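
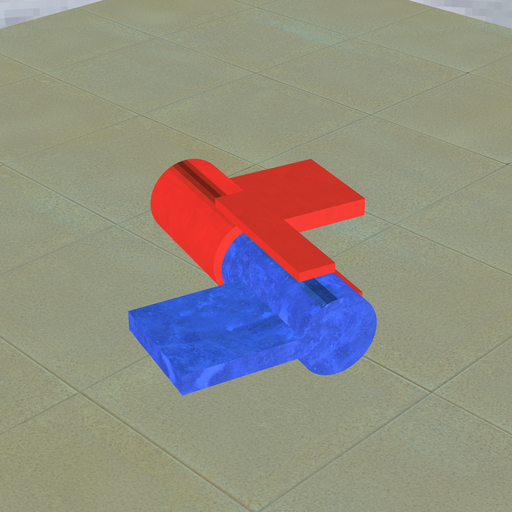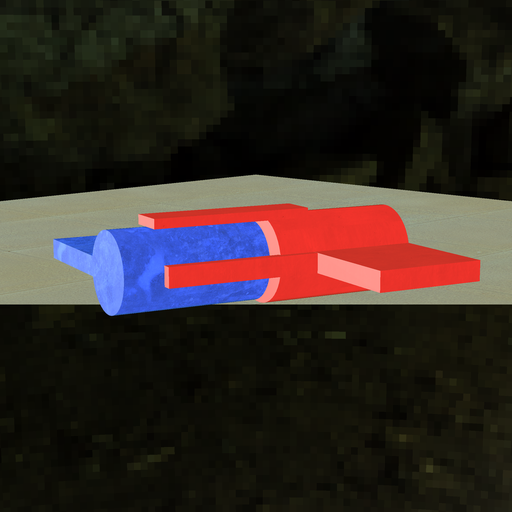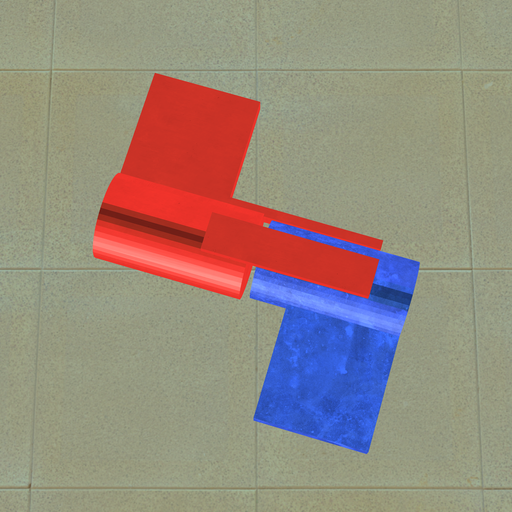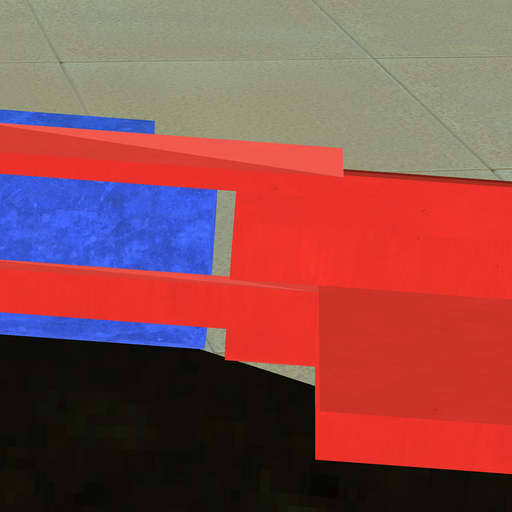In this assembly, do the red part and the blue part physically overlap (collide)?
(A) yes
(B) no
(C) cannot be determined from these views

(B) no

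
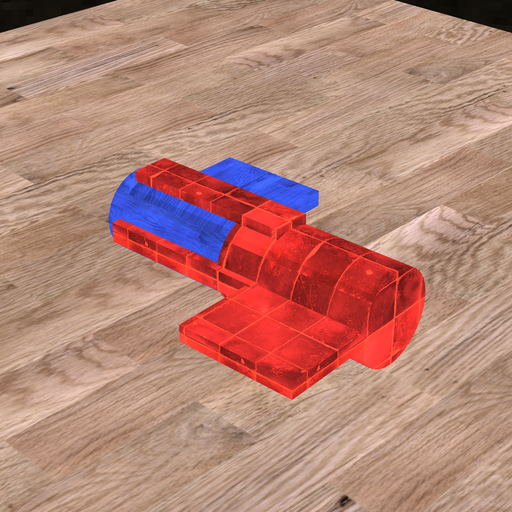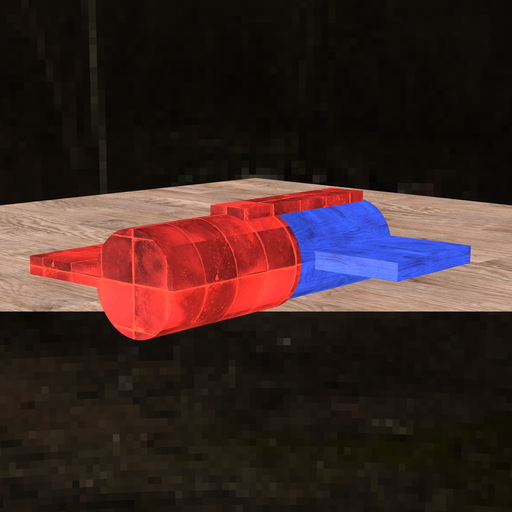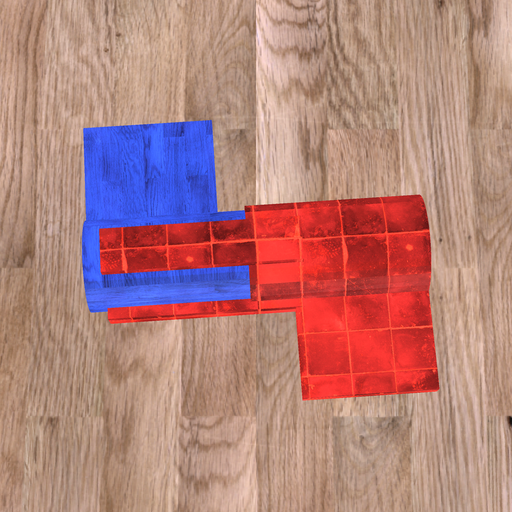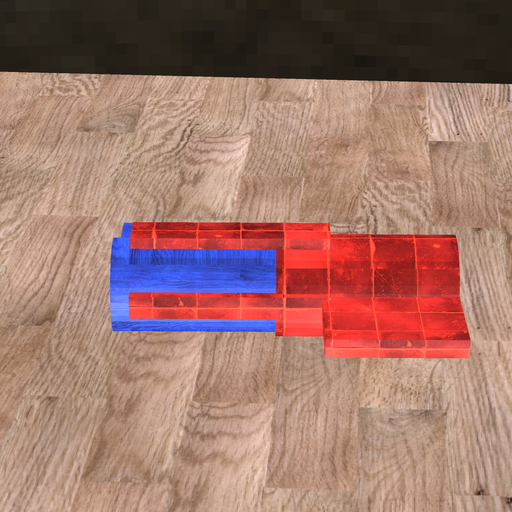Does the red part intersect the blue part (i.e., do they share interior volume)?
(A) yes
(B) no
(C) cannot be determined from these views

(A) yes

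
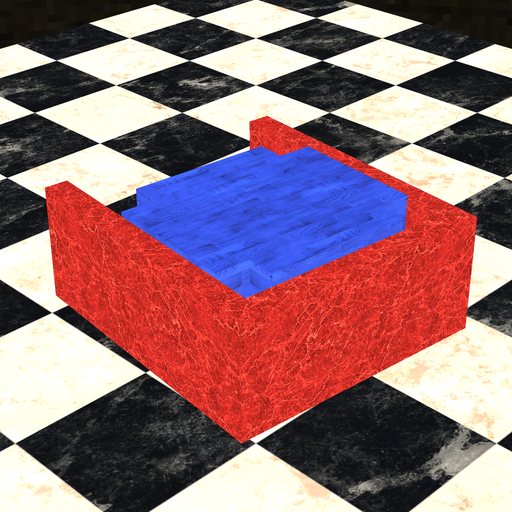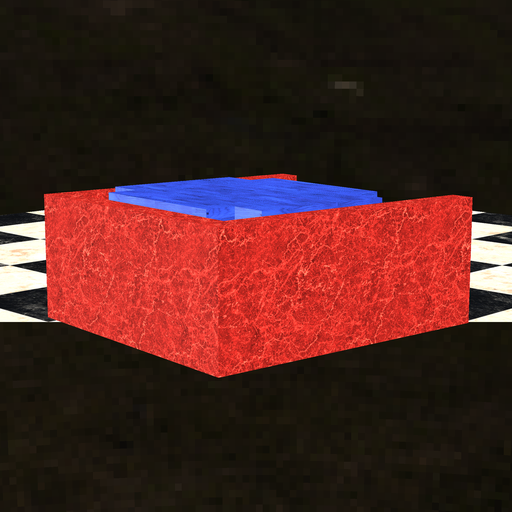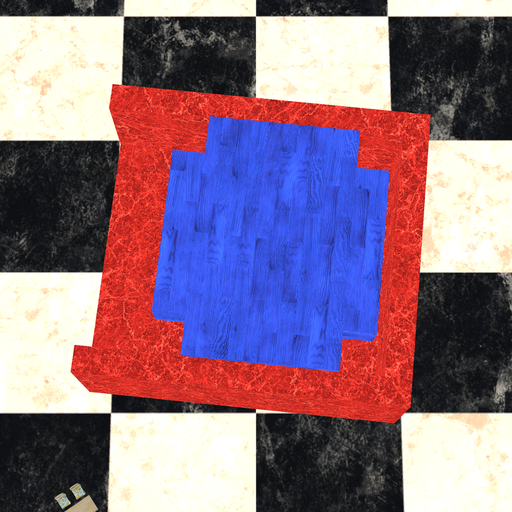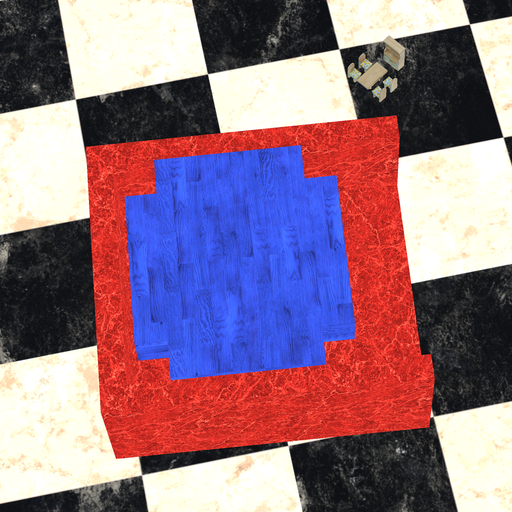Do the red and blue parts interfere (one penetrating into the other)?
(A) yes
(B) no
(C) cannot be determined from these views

(B) no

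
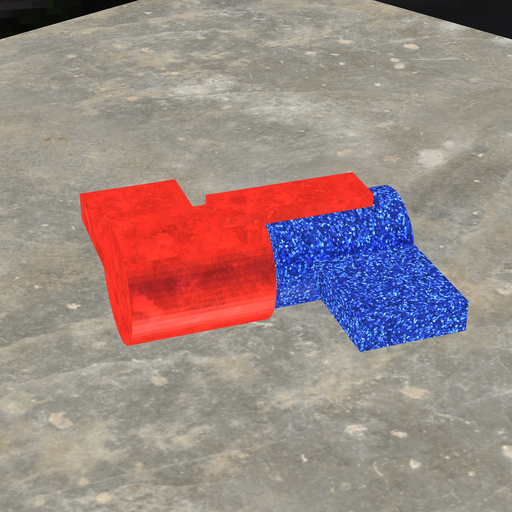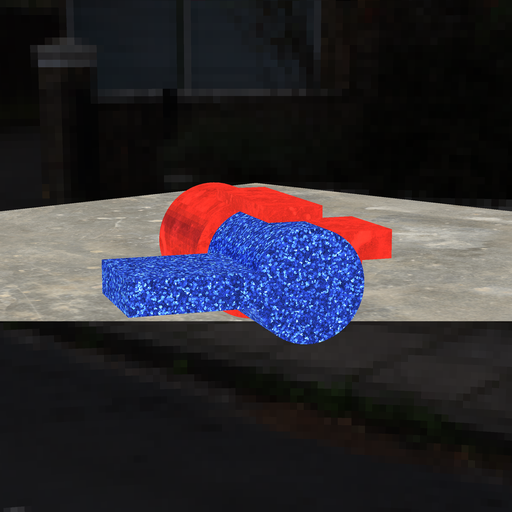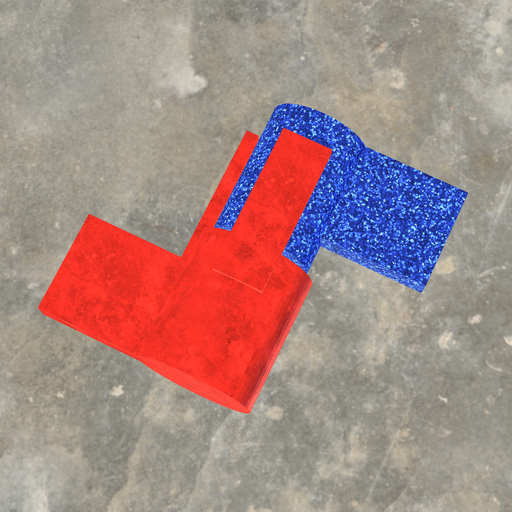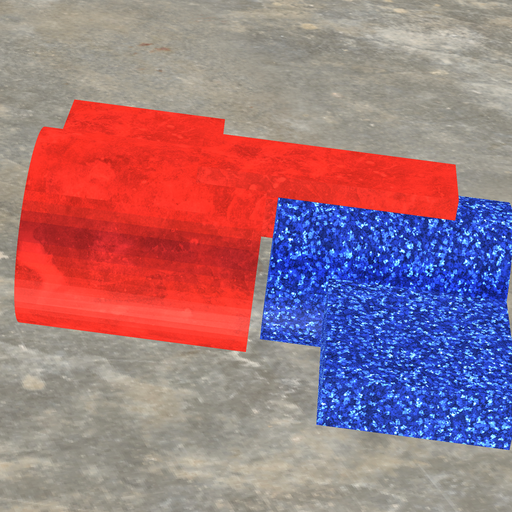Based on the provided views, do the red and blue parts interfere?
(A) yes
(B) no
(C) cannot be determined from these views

(B) no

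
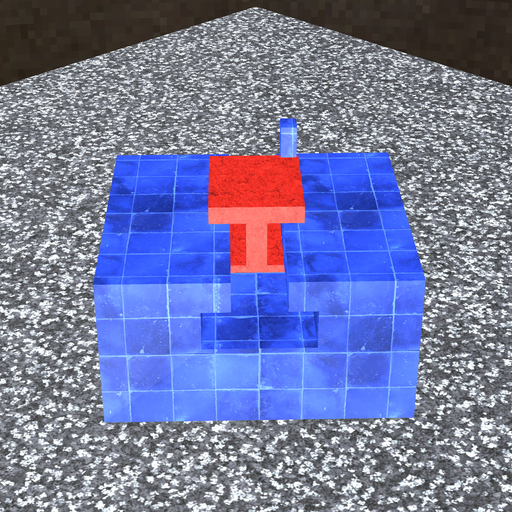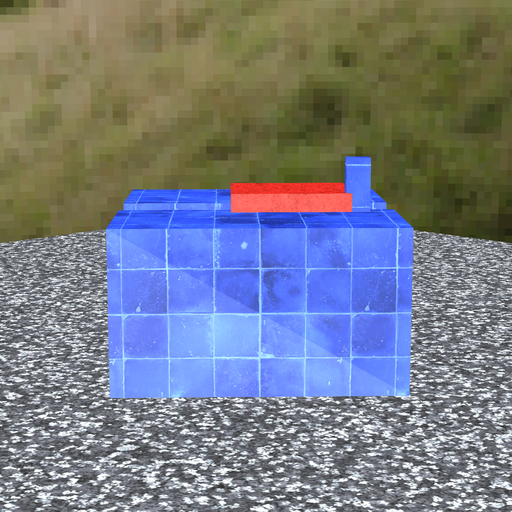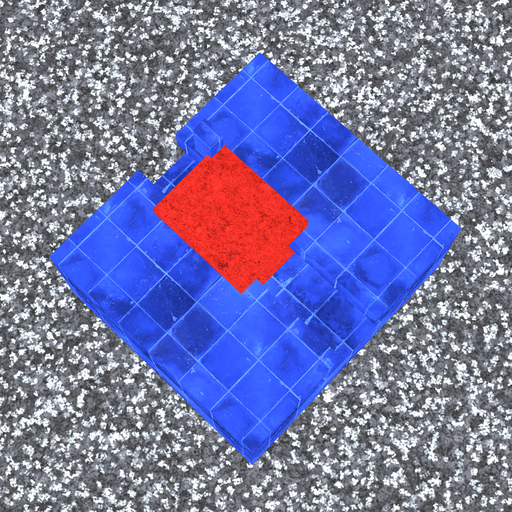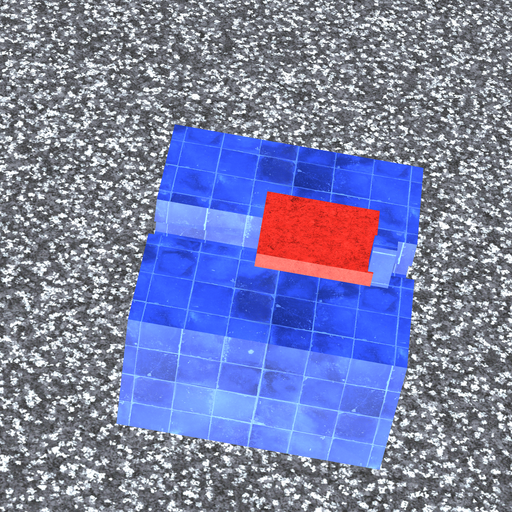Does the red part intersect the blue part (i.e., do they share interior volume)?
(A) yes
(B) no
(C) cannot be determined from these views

(A) yes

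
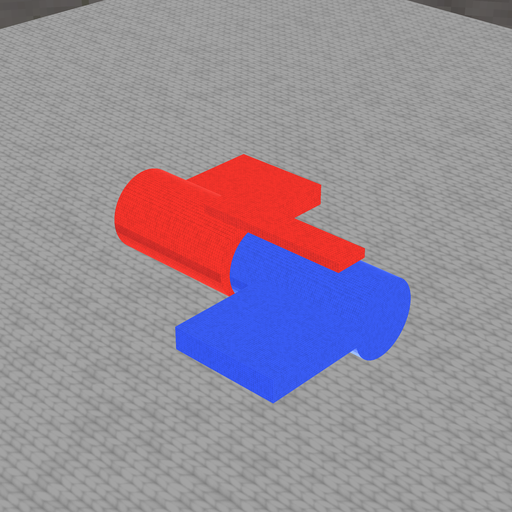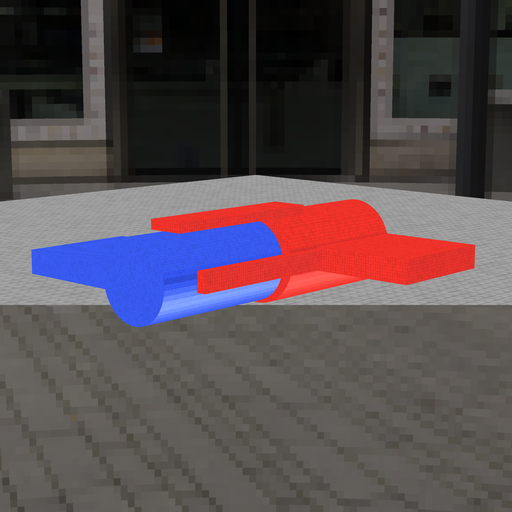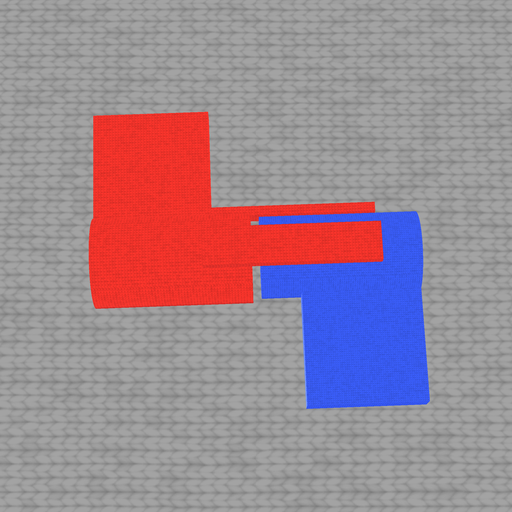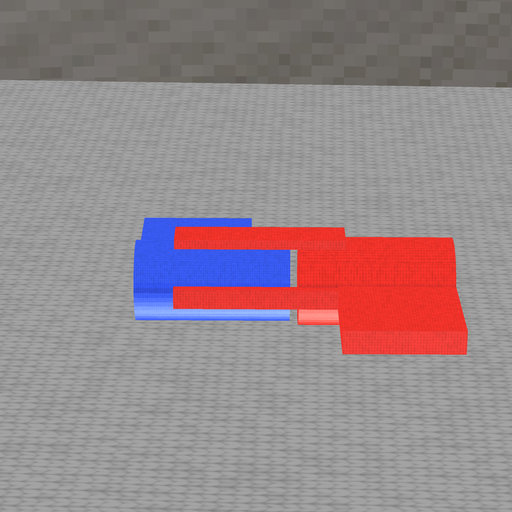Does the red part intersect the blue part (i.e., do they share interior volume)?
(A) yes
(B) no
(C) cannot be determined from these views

(B) no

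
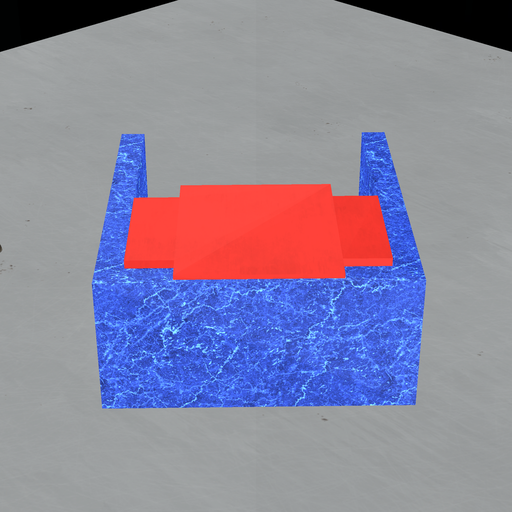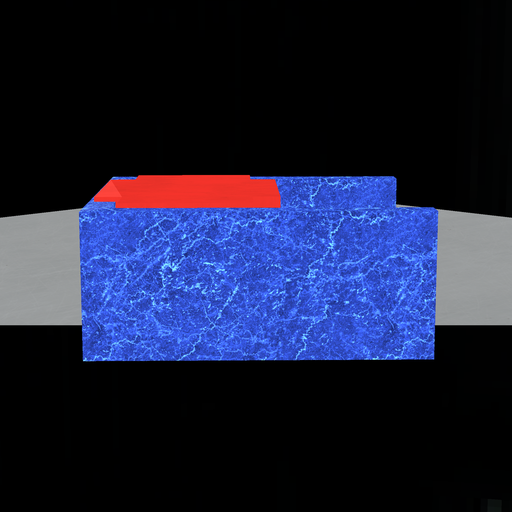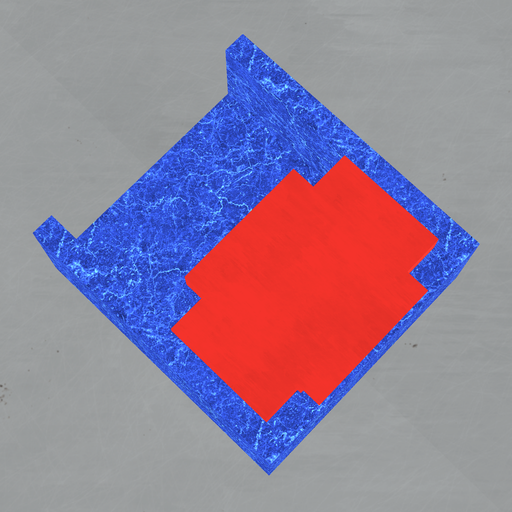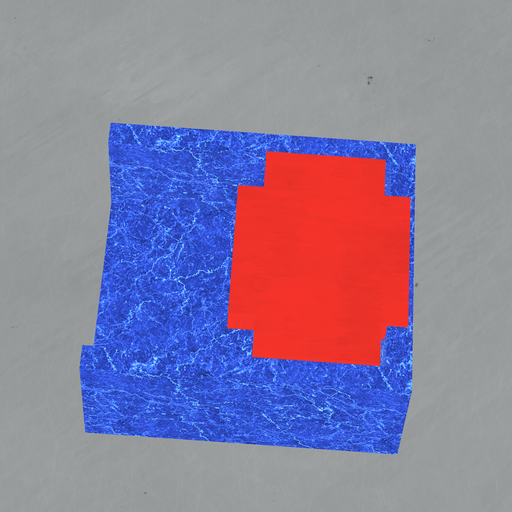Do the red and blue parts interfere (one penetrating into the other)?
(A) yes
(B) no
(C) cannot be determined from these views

(A) yes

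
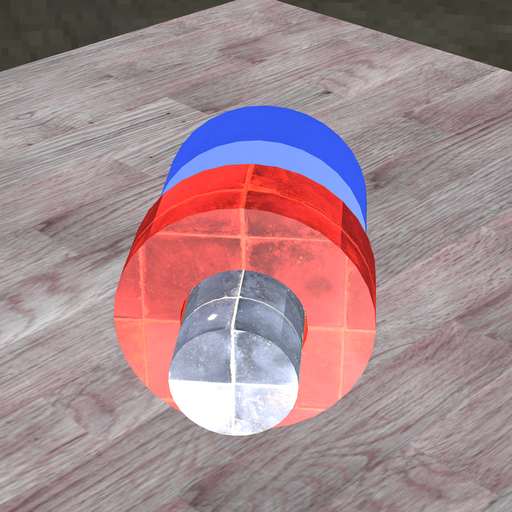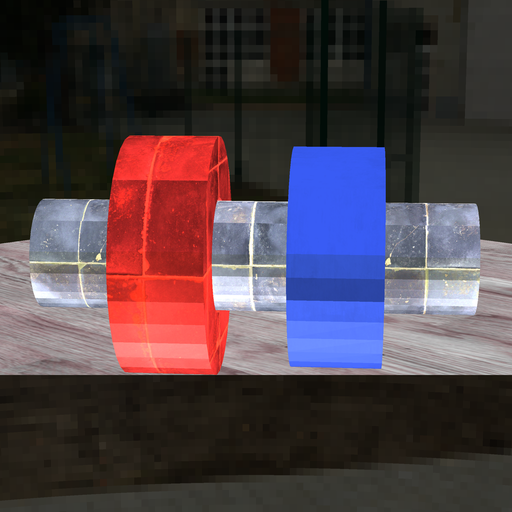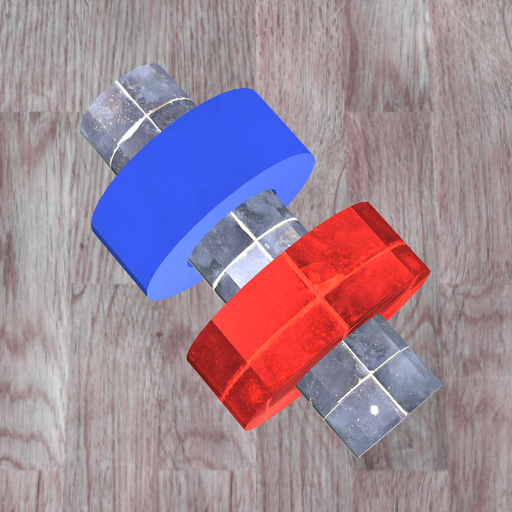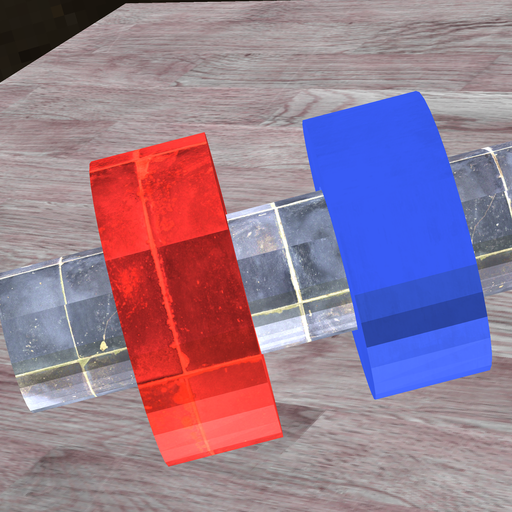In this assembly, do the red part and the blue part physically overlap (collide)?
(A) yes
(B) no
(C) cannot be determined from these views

(B) no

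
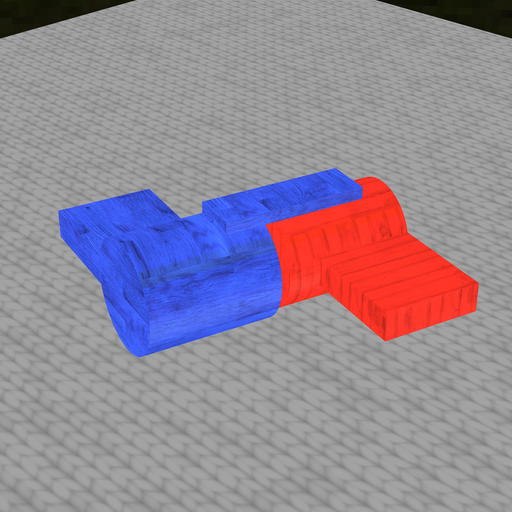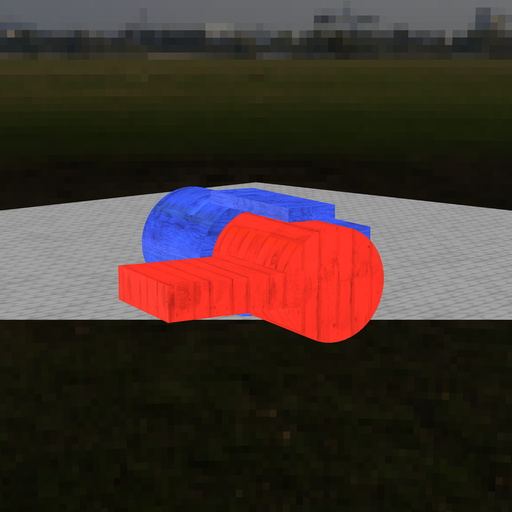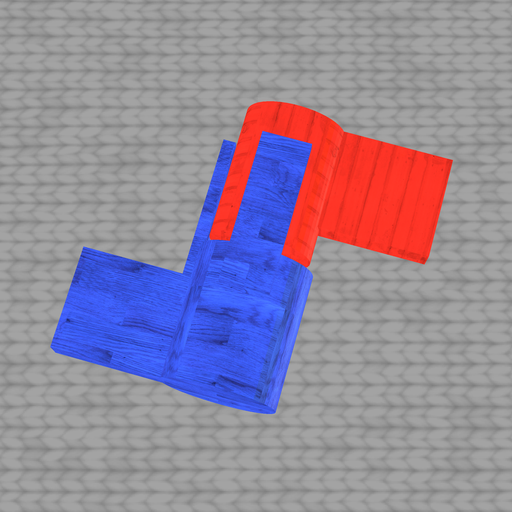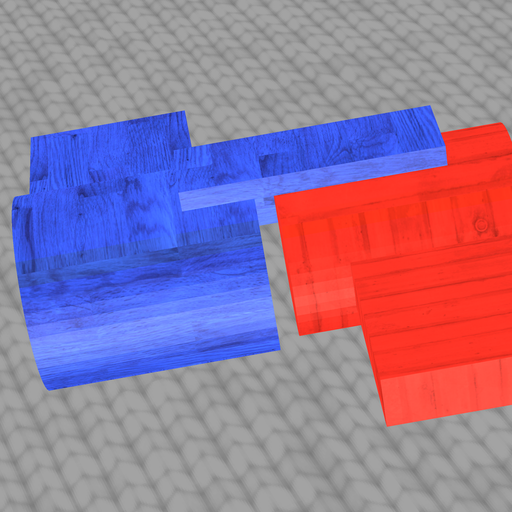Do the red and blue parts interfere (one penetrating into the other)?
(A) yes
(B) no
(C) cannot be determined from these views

(B) no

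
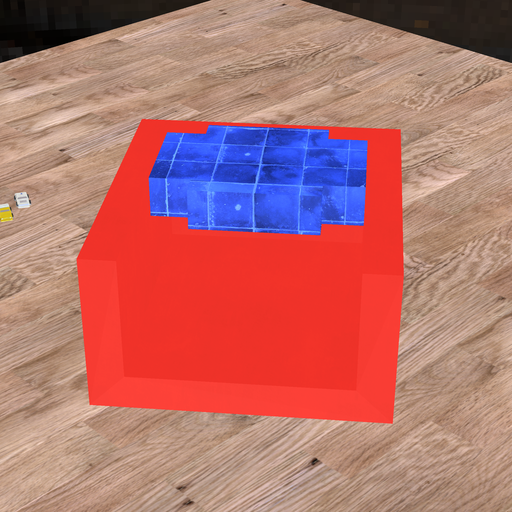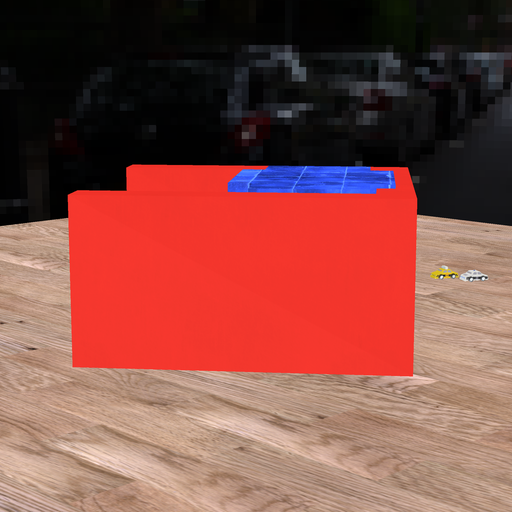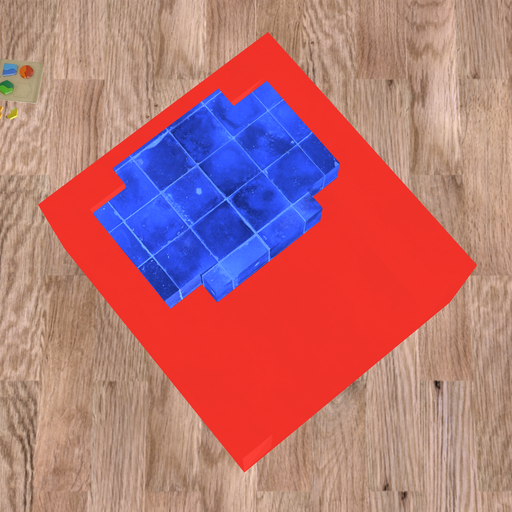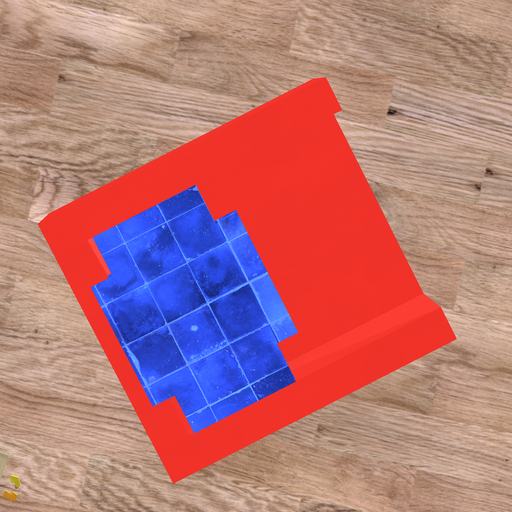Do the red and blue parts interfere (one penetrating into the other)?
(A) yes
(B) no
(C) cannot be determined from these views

(A) yes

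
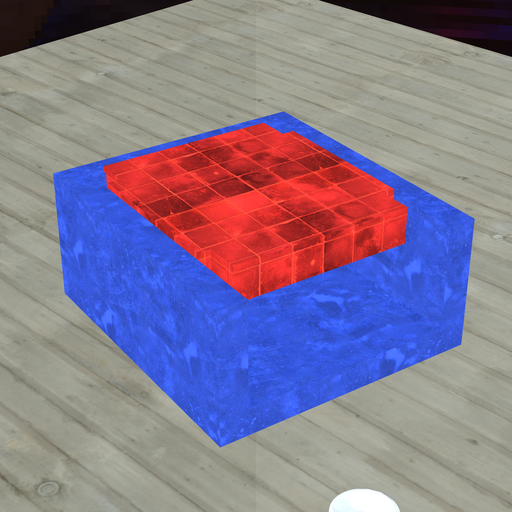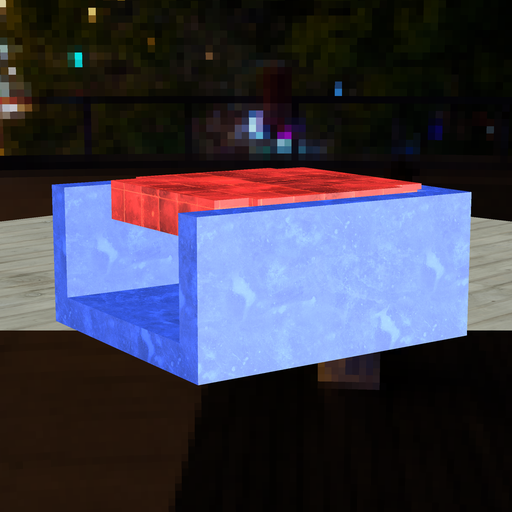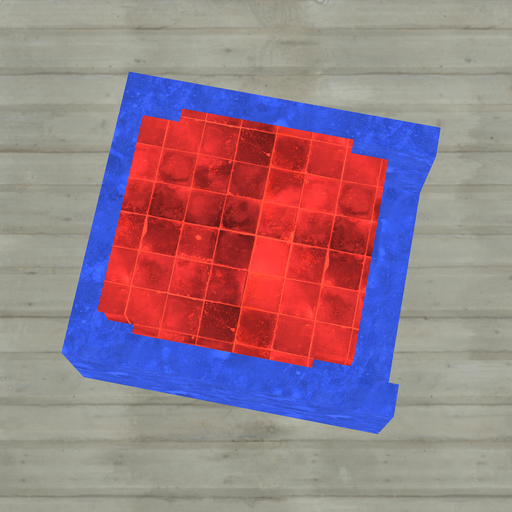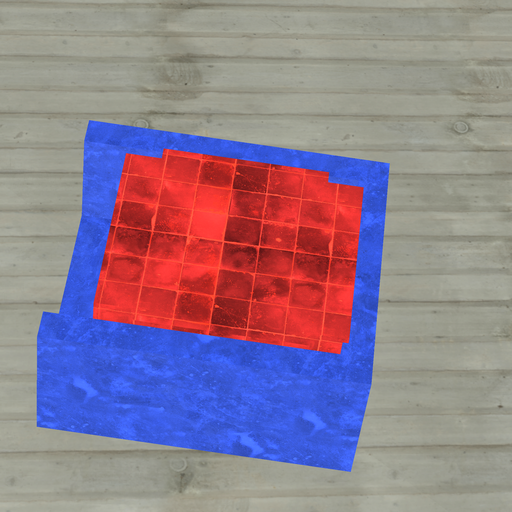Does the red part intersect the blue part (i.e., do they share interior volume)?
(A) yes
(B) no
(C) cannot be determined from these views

(A) yes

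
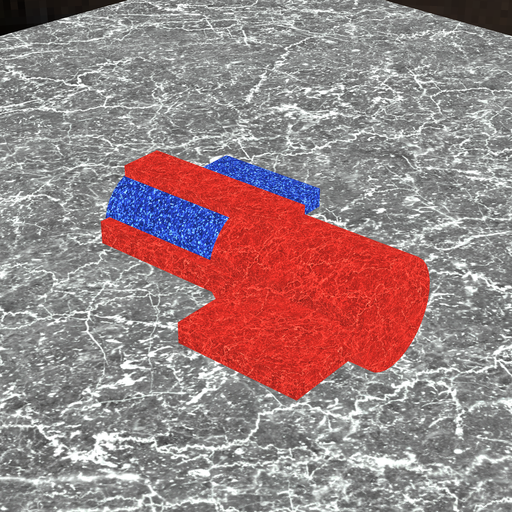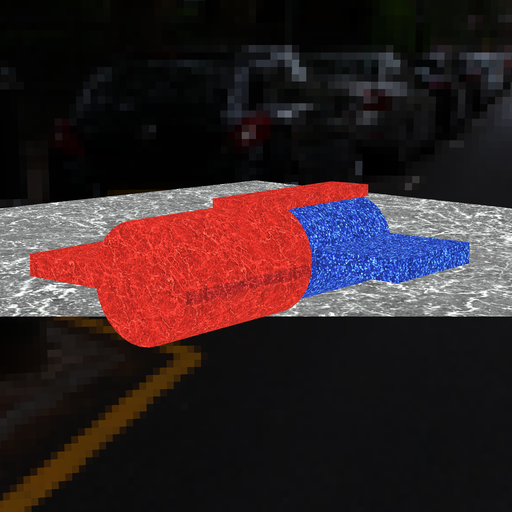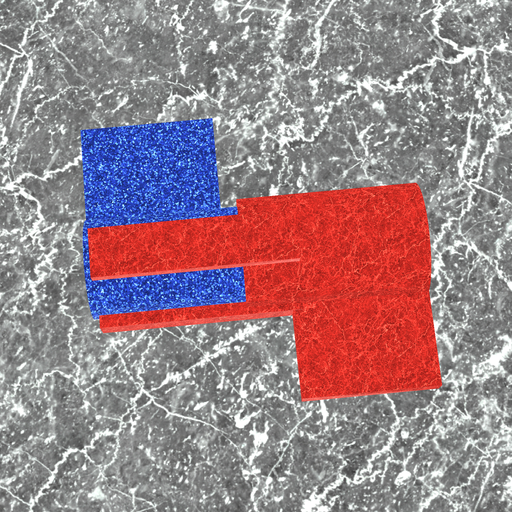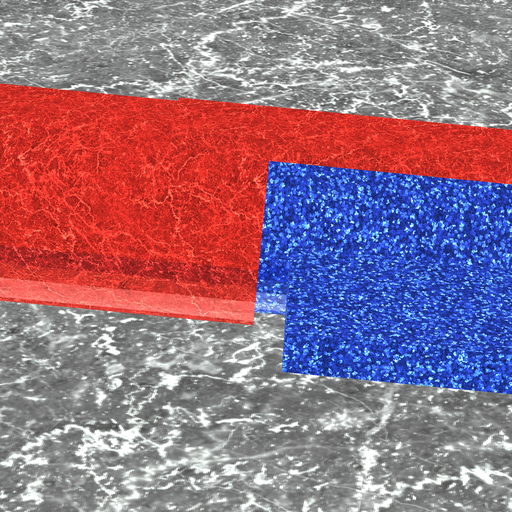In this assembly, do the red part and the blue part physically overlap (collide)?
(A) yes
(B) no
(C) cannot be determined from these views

(A) yes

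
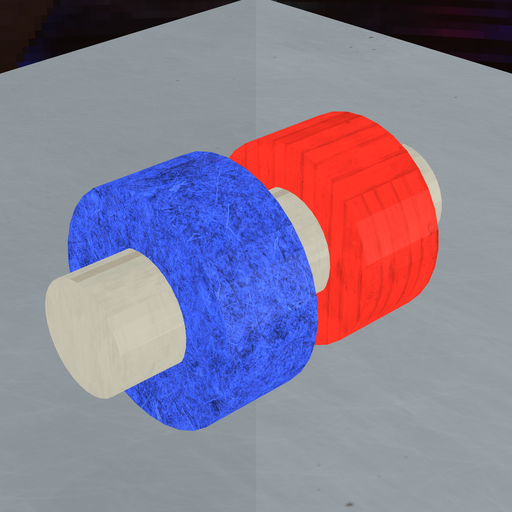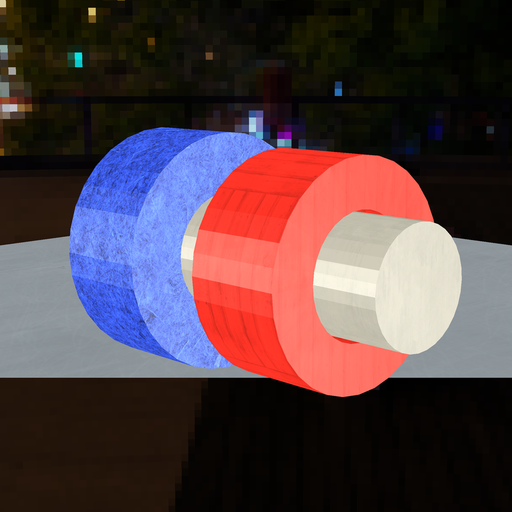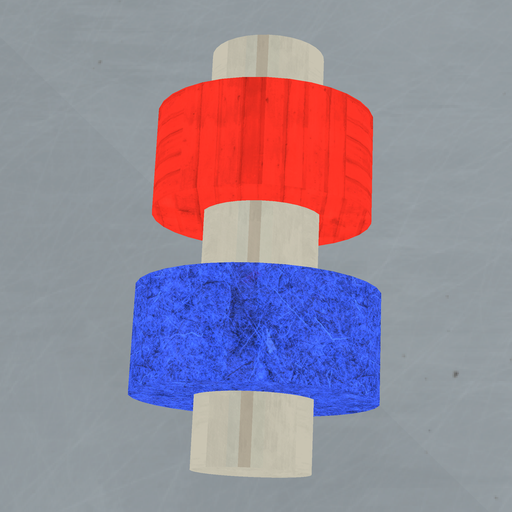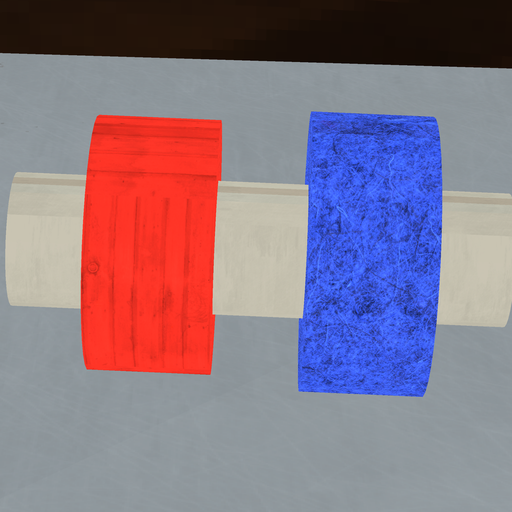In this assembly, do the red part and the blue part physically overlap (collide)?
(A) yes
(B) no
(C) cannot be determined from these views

(B) no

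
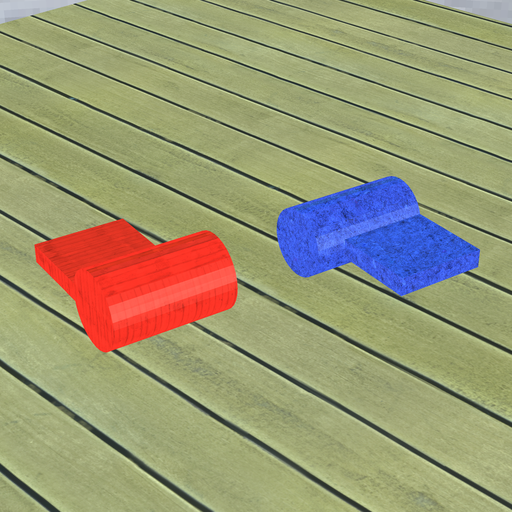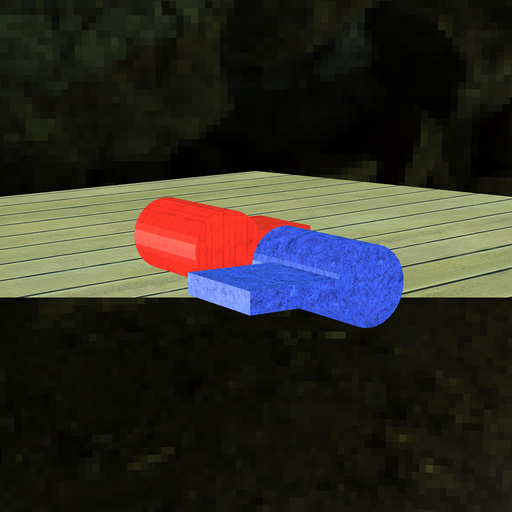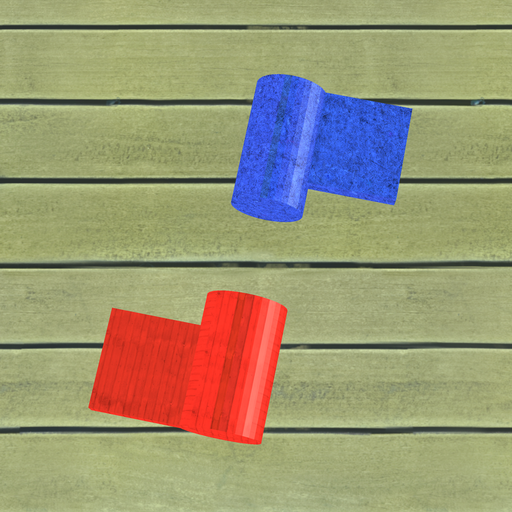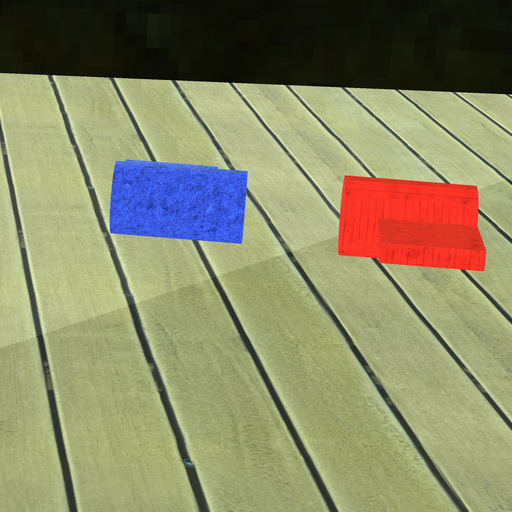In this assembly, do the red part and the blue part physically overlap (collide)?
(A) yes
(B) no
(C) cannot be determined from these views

(B) no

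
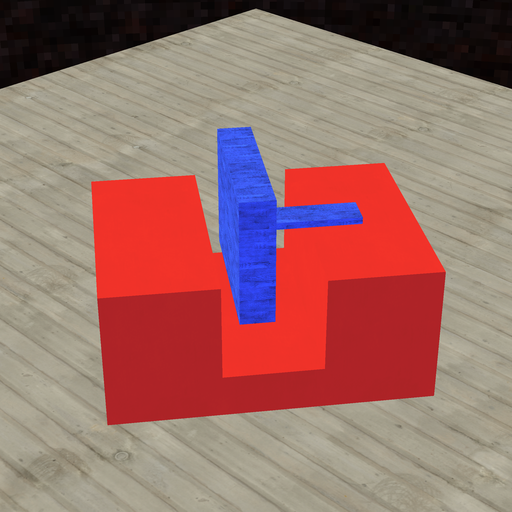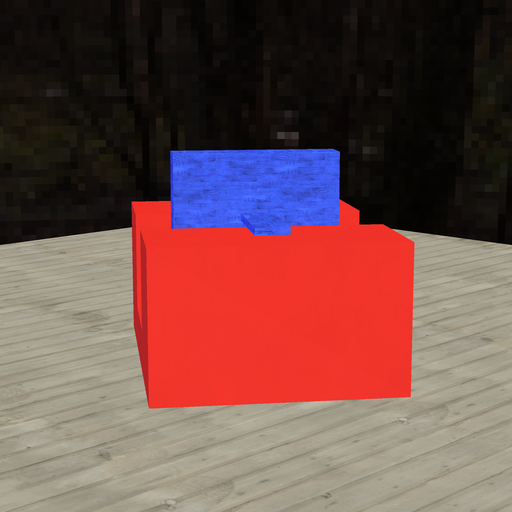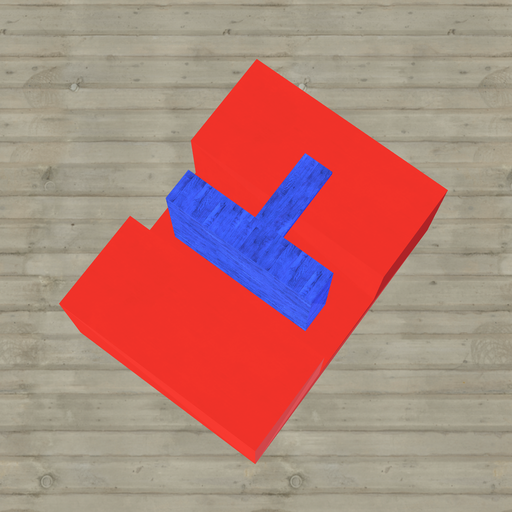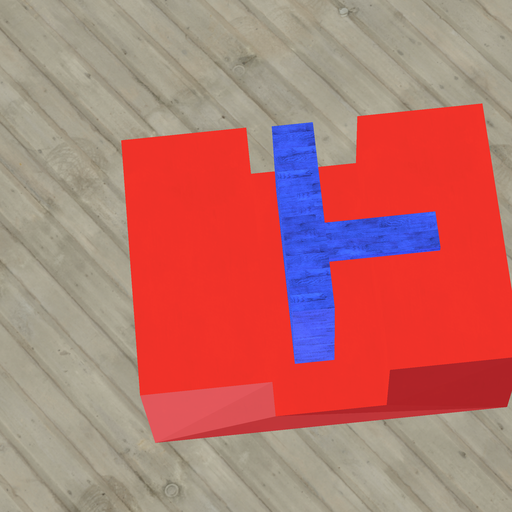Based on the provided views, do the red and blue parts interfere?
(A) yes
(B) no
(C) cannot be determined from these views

(B) no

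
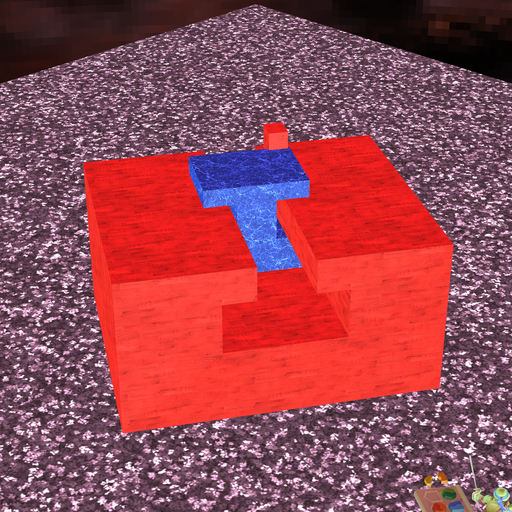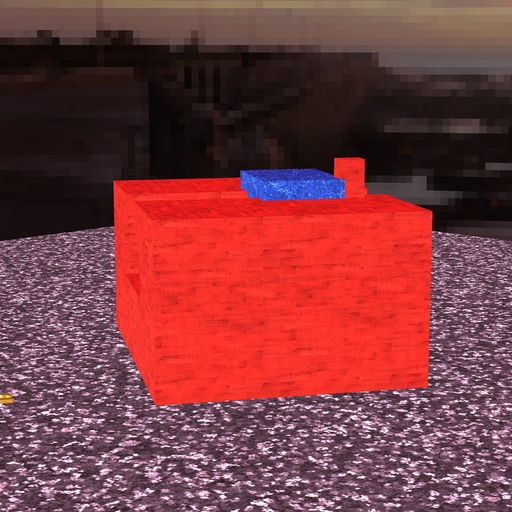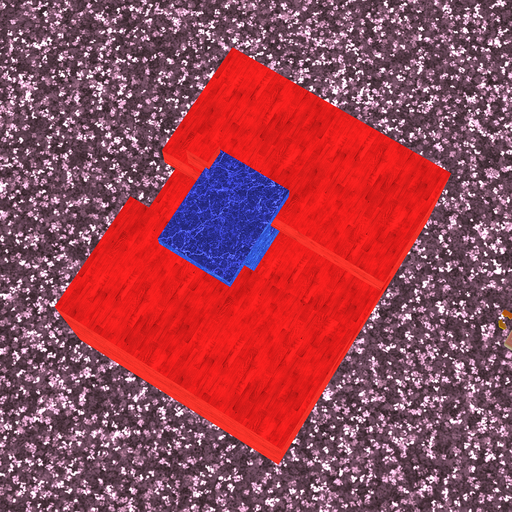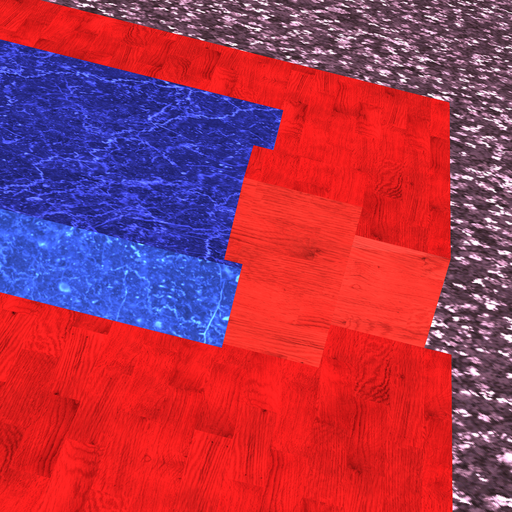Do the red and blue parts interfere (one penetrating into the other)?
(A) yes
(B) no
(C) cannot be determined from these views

(A) yes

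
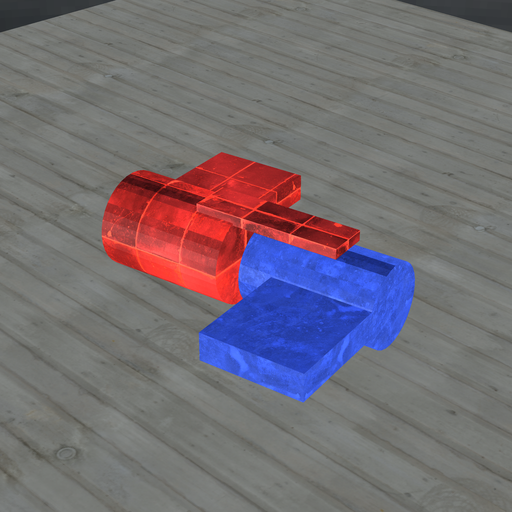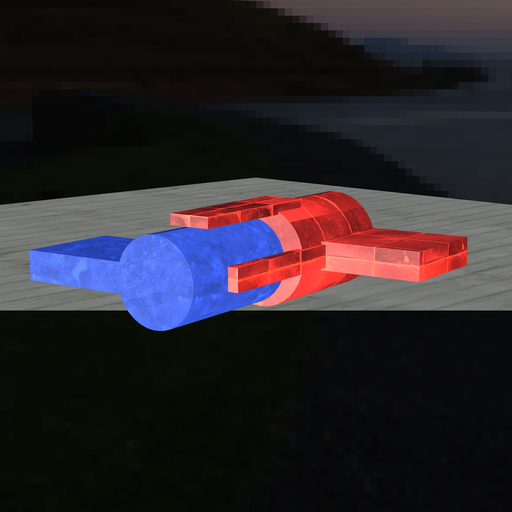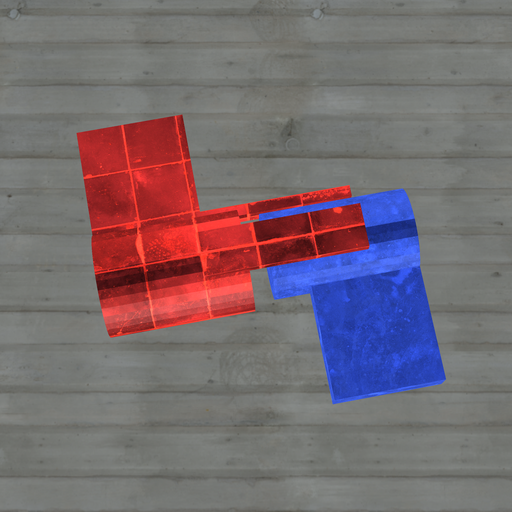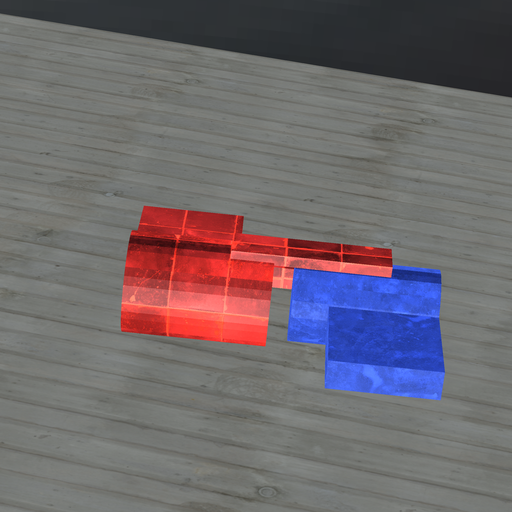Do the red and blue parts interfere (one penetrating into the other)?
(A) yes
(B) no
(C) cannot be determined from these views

(B) no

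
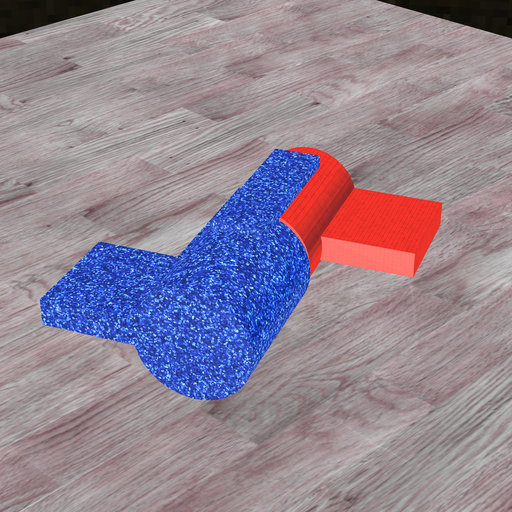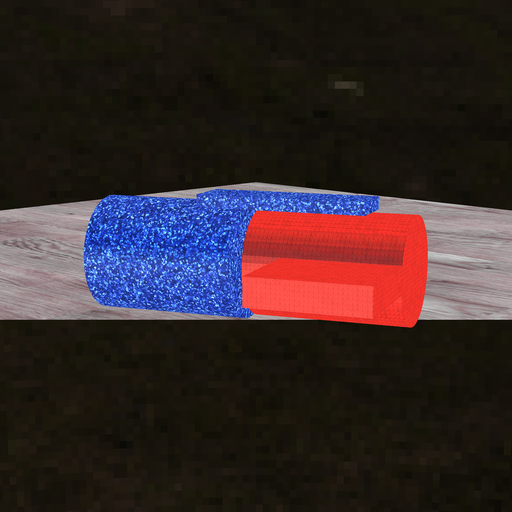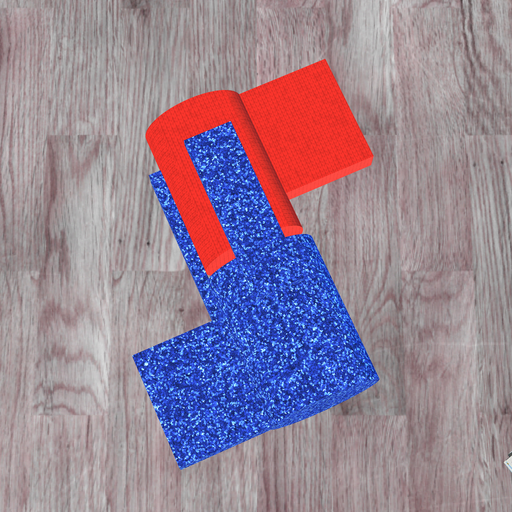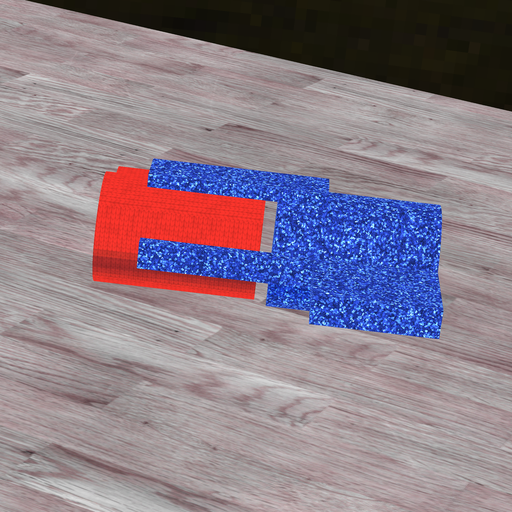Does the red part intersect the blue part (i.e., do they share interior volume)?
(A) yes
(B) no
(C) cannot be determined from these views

(B) no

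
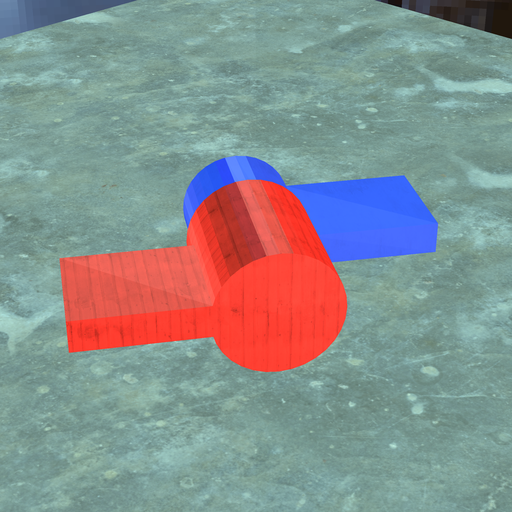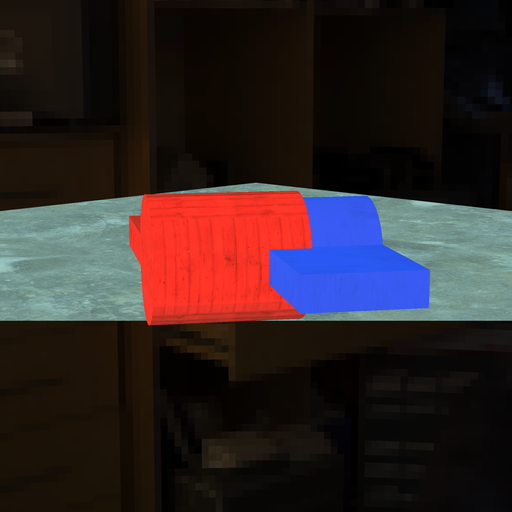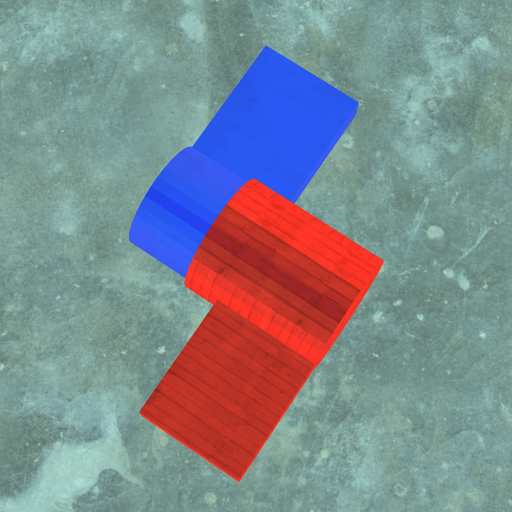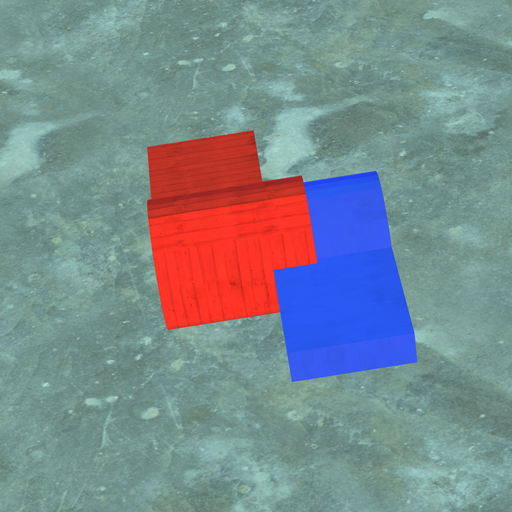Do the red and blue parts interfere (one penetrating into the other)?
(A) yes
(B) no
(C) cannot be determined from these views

(A) yes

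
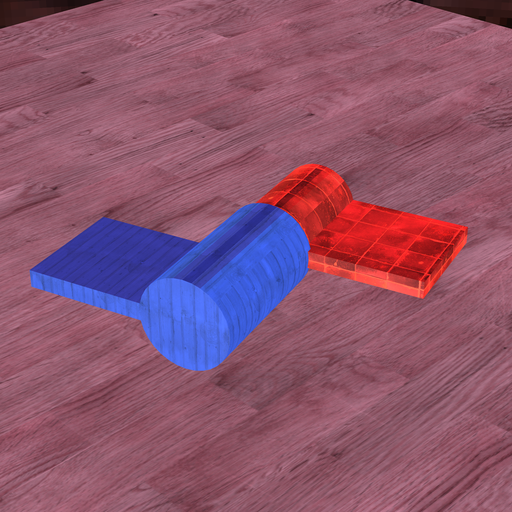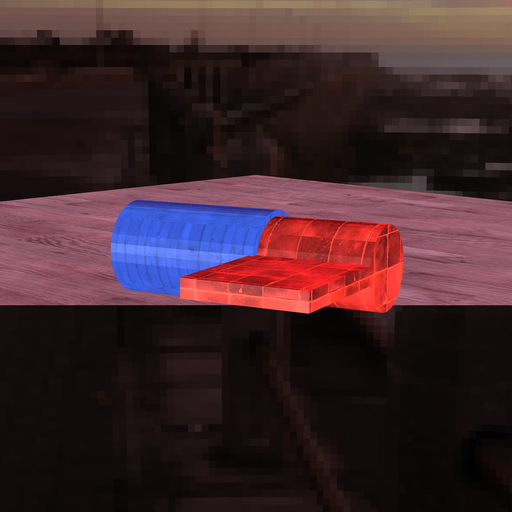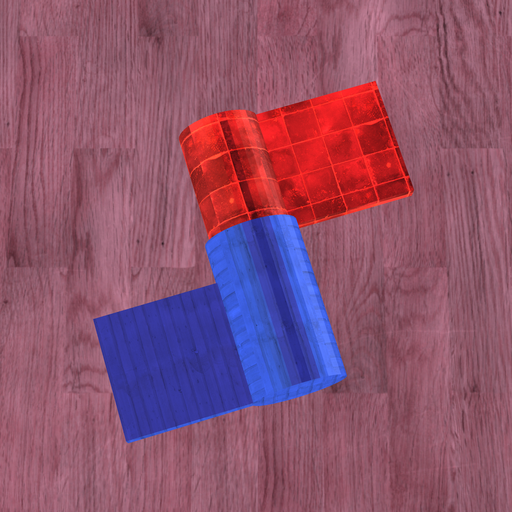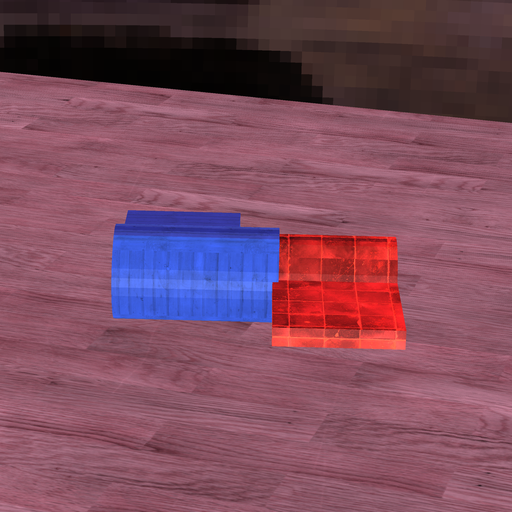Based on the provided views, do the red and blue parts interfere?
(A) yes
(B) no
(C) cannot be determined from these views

(A) yes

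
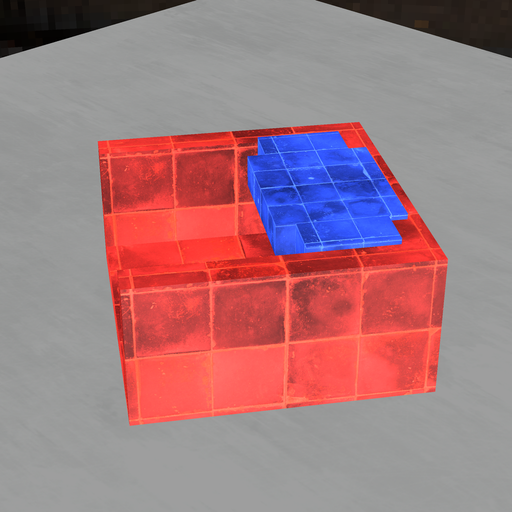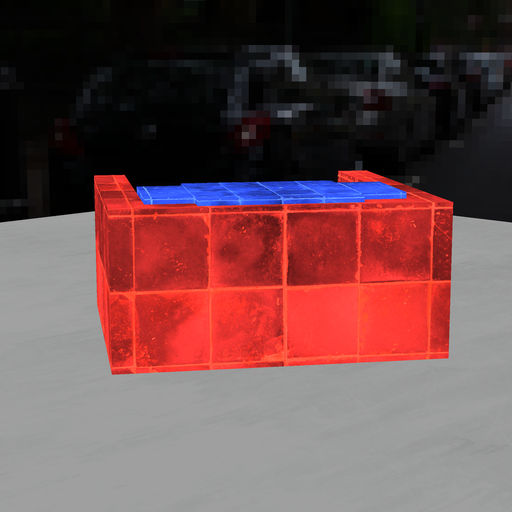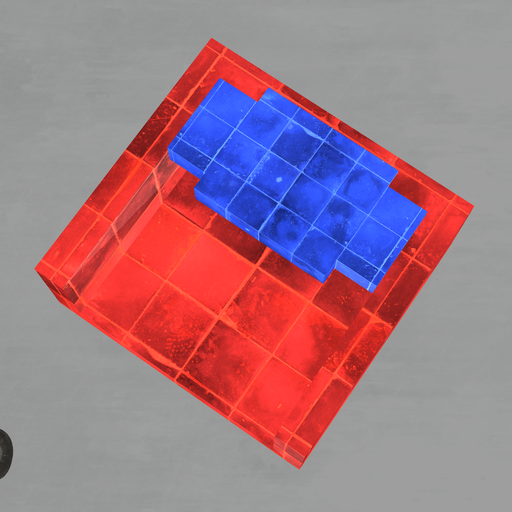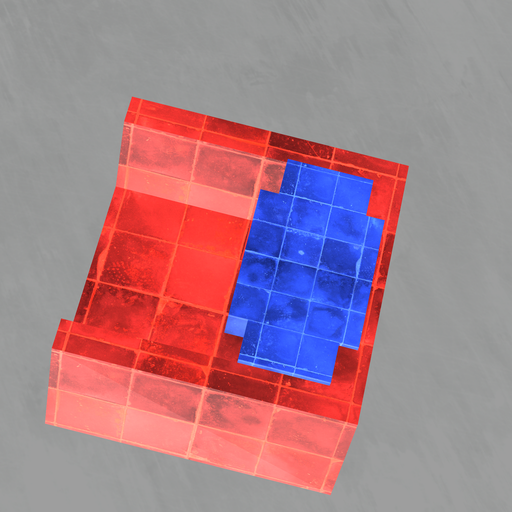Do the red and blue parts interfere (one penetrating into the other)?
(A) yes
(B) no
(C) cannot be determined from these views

(A) yes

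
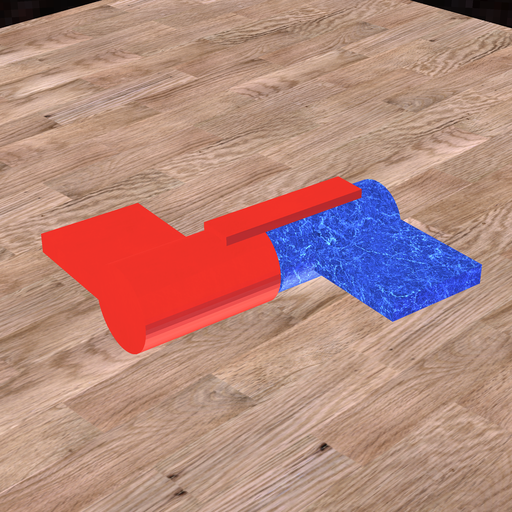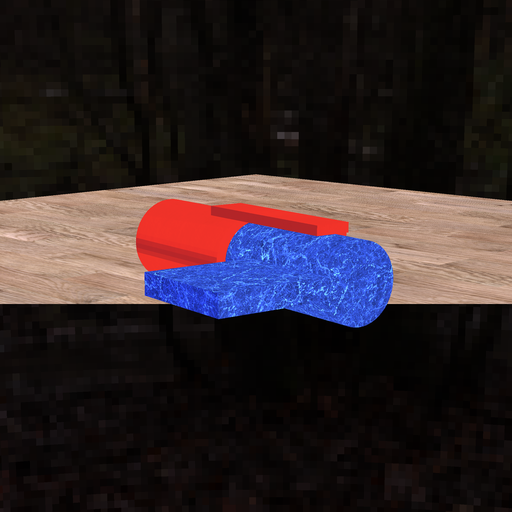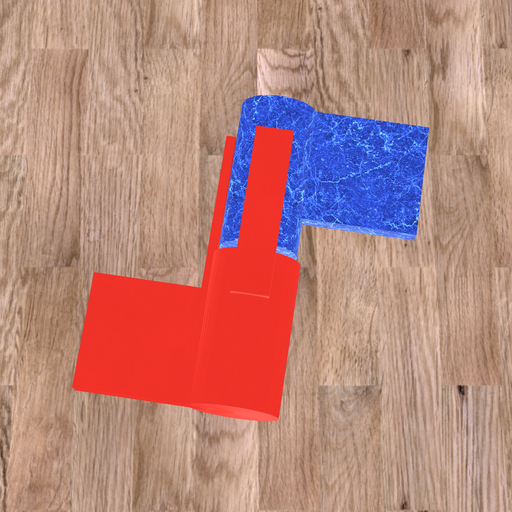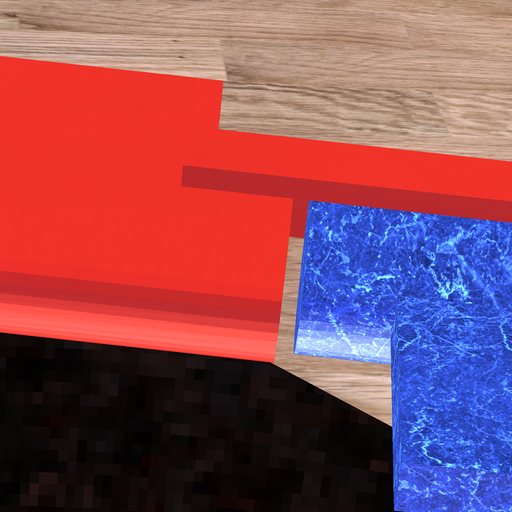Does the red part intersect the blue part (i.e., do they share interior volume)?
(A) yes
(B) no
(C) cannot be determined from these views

(B) no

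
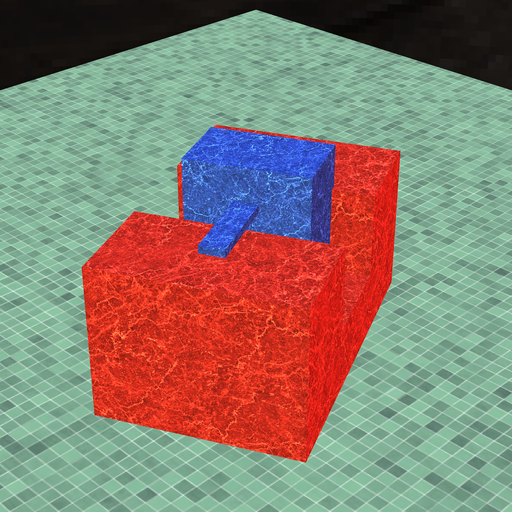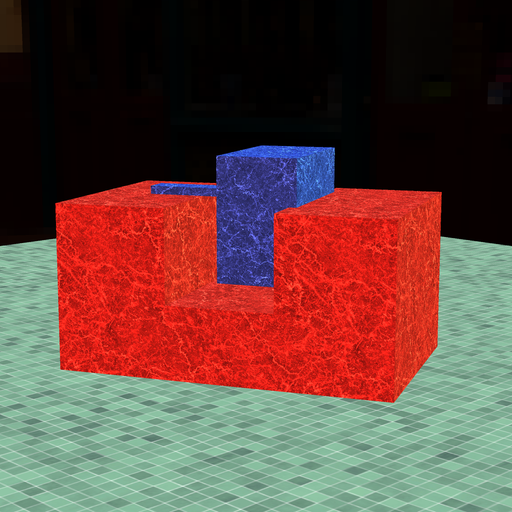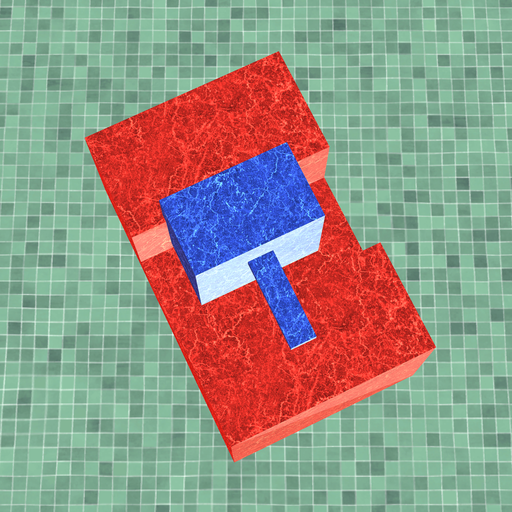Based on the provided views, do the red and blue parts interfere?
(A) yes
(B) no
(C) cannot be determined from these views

(A) yes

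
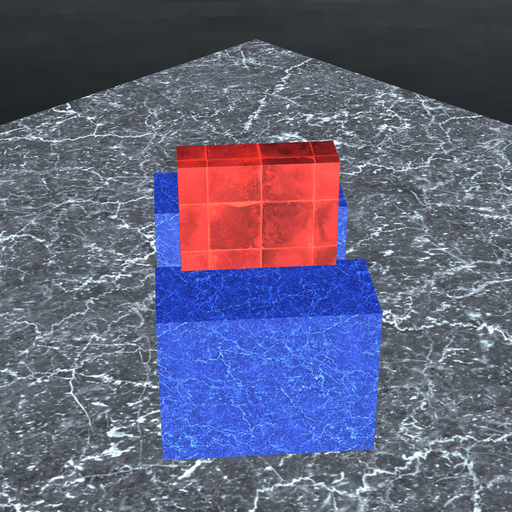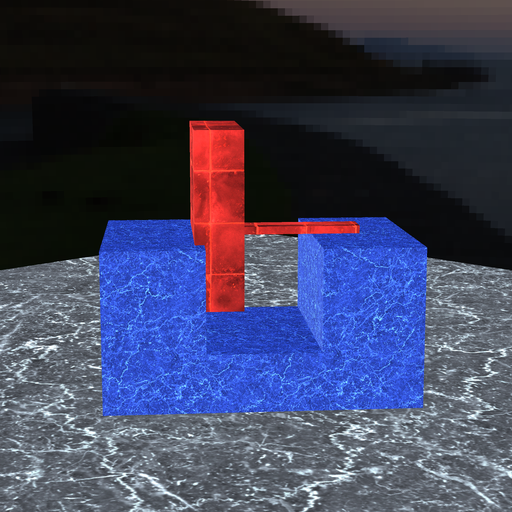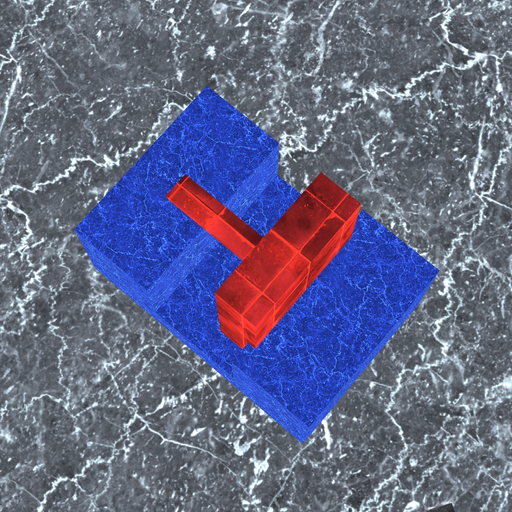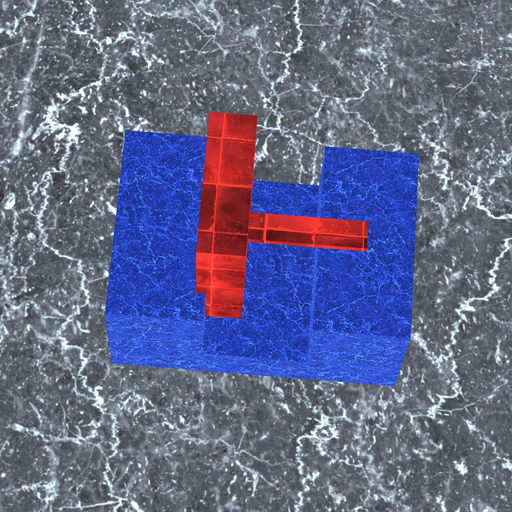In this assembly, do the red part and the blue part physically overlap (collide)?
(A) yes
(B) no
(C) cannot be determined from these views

(A) yes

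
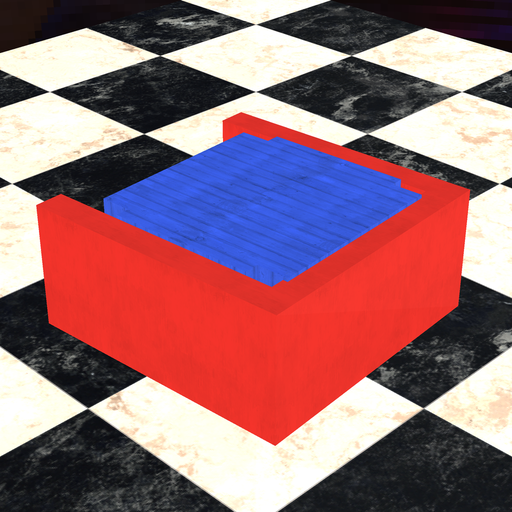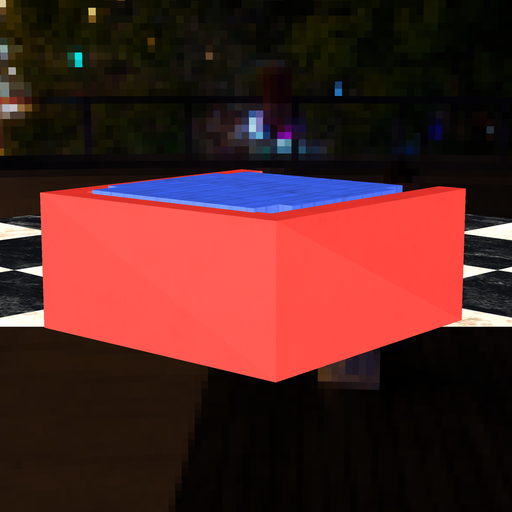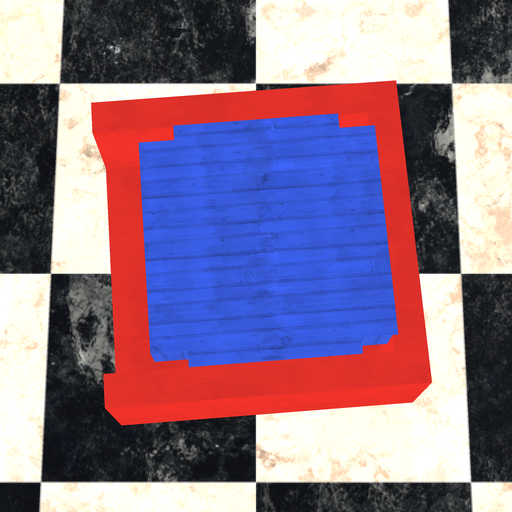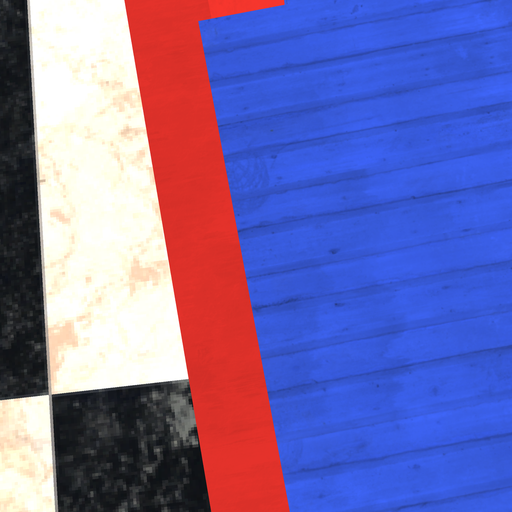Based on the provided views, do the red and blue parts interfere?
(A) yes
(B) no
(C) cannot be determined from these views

(A) yes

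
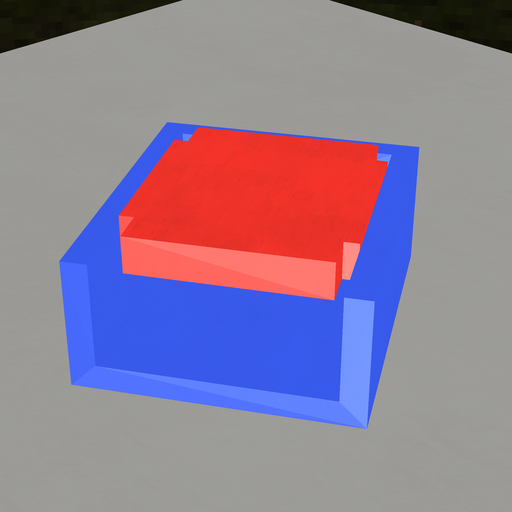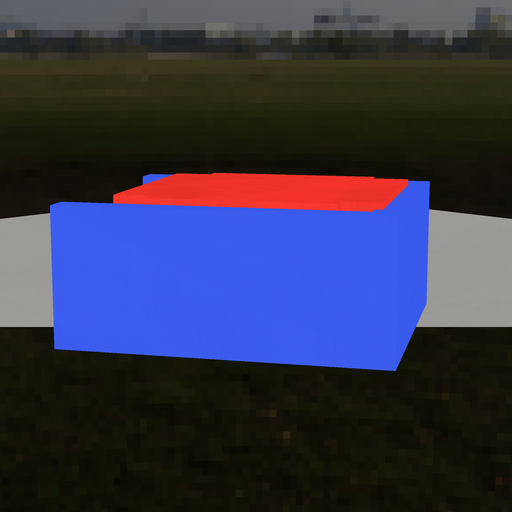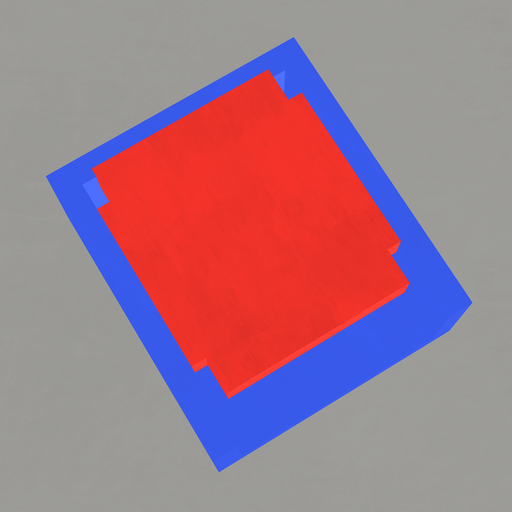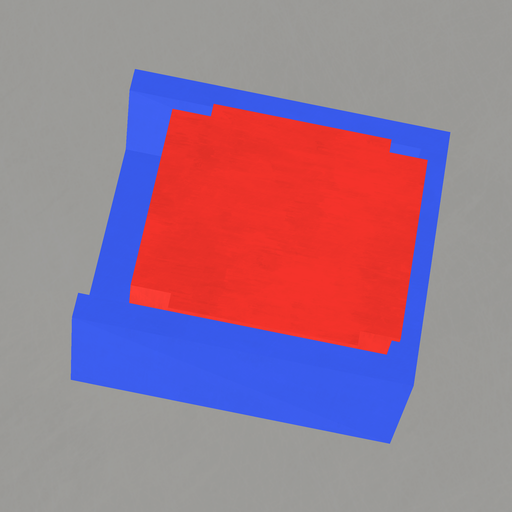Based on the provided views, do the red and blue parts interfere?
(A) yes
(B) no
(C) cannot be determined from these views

(A) yes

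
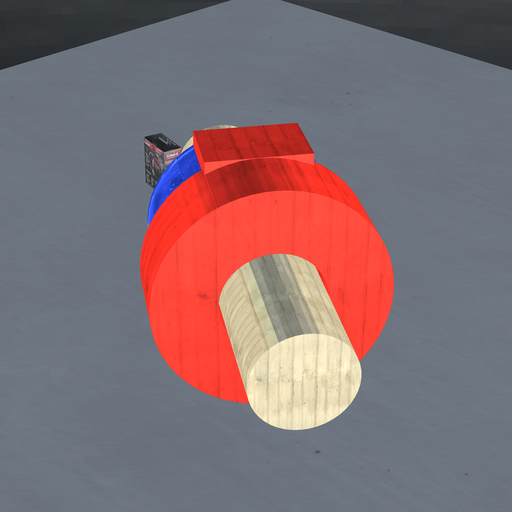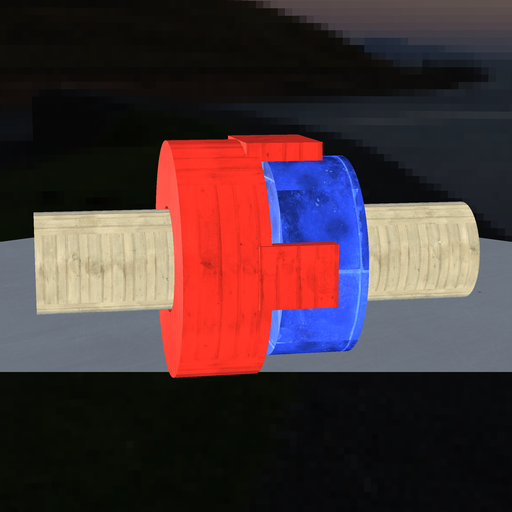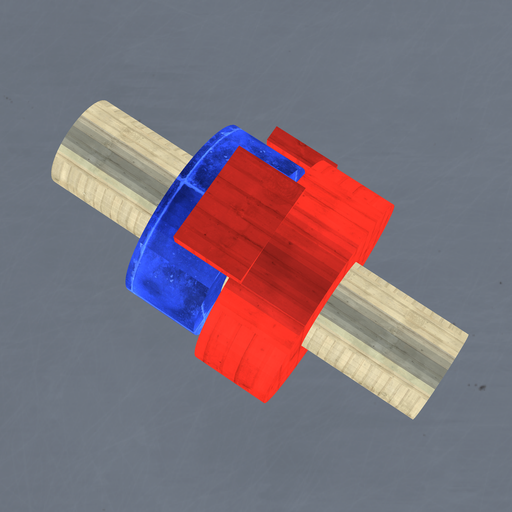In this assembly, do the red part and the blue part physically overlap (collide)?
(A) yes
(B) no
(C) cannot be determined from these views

(B) no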